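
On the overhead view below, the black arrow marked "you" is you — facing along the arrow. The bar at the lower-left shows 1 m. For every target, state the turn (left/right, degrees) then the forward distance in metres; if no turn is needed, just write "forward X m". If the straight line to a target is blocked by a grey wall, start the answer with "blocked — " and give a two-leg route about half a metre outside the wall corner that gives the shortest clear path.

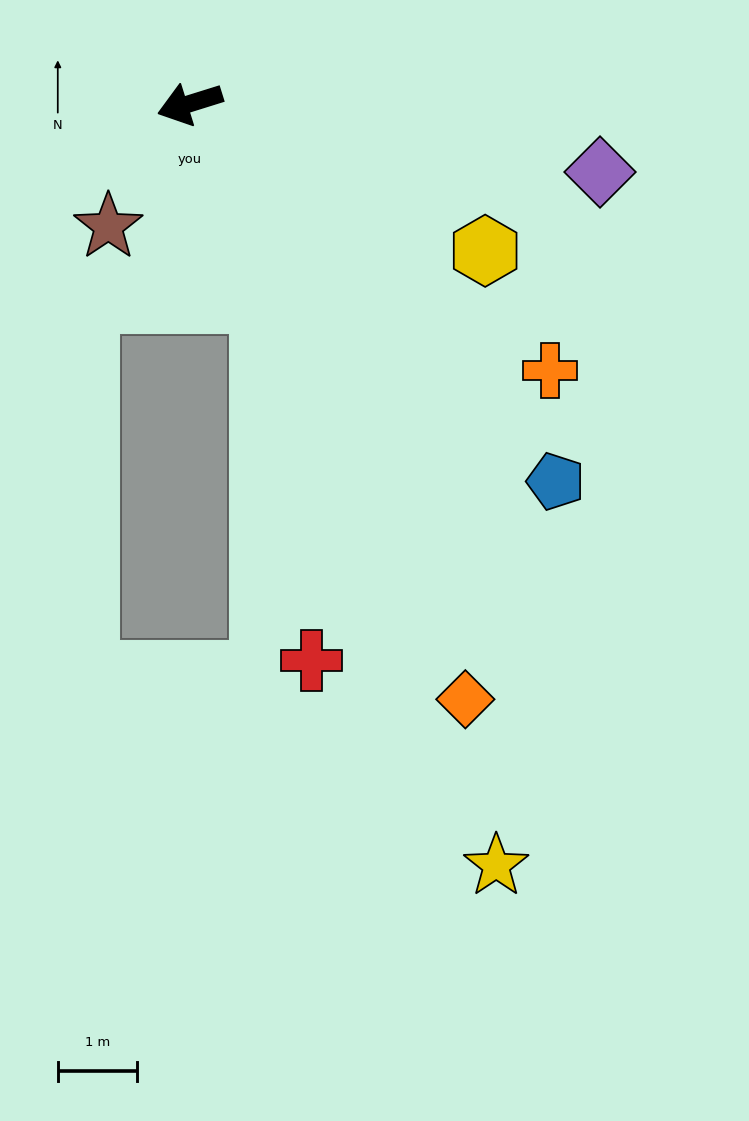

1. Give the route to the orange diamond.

turn left 97°, forward 8.3 m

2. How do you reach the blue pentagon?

turn left 117°, forward 6.7 m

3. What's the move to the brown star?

turn left 39°, forward 1.9 m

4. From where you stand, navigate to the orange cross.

turn left 126°, forward 5.7 m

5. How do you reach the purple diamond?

turn left 153°, forward 5.3 m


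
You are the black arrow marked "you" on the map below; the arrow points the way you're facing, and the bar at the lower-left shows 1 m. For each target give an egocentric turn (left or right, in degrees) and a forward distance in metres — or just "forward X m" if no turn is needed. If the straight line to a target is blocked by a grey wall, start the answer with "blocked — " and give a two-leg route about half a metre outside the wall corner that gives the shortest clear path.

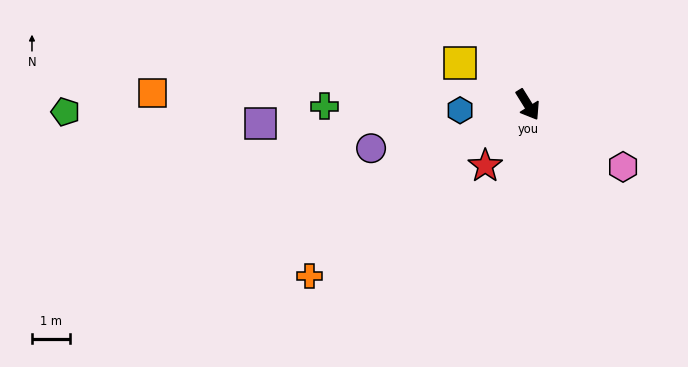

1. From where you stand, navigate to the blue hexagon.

turn right 117°, forward 1.8 m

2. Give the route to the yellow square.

turn right 153°, forward 2.1 m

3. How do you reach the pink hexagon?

turn left 25°, forward 3.0 m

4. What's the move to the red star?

turn right 67°, forward 2.0 m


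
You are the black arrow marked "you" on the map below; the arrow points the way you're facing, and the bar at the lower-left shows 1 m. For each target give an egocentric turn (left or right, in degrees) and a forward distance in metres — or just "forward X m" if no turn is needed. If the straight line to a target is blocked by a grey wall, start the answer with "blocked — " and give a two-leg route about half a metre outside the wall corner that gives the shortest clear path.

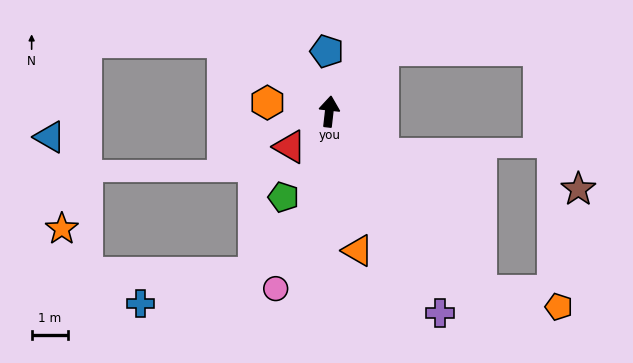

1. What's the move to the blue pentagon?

turn left 9°, forward 1.6 m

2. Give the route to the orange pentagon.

blocked — turn right 133°, forward 6.4 m, then turn left 38°, forward 2.1 m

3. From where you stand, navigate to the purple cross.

turn right 145°, forward 6.3 m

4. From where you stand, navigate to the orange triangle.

turn right 162°, forward 3.9 m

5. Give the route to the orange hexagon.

turn left 88°, forward 1.7 m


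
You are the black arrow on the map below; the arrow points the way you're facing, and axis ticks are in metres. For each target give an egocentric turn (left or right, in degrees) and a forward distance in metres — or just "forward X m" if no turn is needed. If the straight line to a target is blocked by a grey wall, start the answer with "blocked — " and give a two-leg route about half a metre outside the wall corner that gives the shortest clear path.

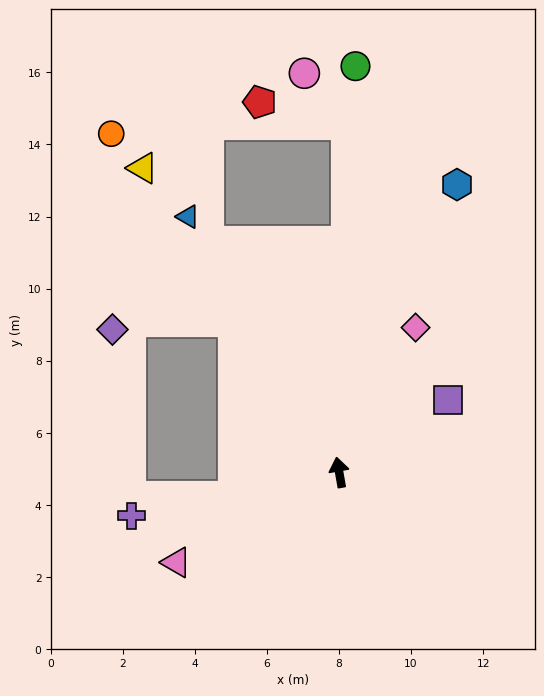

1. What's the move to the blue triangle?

turn left 21°, forward 8.2 m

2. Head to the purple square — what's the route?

turn right 66°, forward 3.6 m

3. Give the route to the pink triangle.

turn left 109°, forward 5.2 m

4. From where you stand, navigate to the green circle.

turn right 12°, forward 11.3 m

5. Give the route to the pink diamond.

turn right 38°, forward 4.5 m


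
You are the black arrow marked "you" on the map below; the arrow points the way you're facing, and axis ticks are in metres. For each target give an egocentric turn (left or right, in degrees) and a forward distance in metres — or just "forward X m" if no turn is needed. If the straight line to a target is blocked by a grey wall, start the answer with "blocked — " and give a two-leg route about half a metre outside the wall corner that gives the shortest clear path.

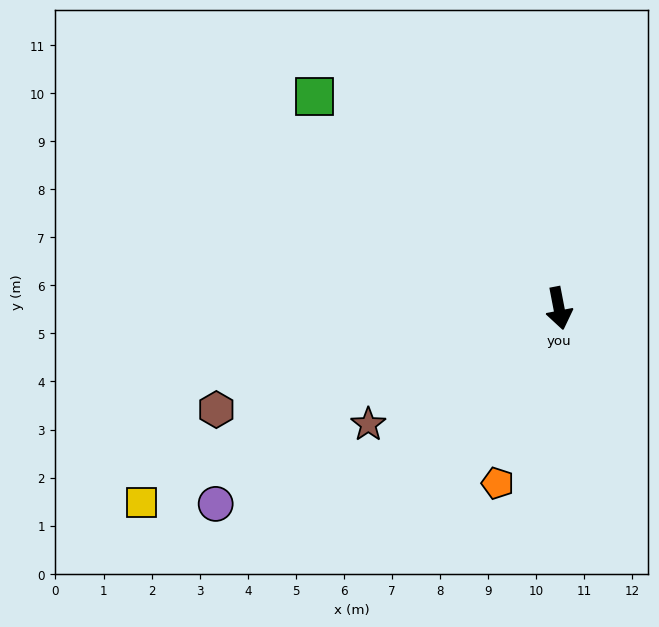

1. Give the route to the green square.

turn right 142°, forward 6.7 m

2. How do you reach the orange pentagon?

turn right 30°, forward 3.9 m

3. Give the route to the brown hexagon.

turn right 84°, forward 7.4 m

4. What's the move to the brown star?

turn right 70°, forward 4.6 m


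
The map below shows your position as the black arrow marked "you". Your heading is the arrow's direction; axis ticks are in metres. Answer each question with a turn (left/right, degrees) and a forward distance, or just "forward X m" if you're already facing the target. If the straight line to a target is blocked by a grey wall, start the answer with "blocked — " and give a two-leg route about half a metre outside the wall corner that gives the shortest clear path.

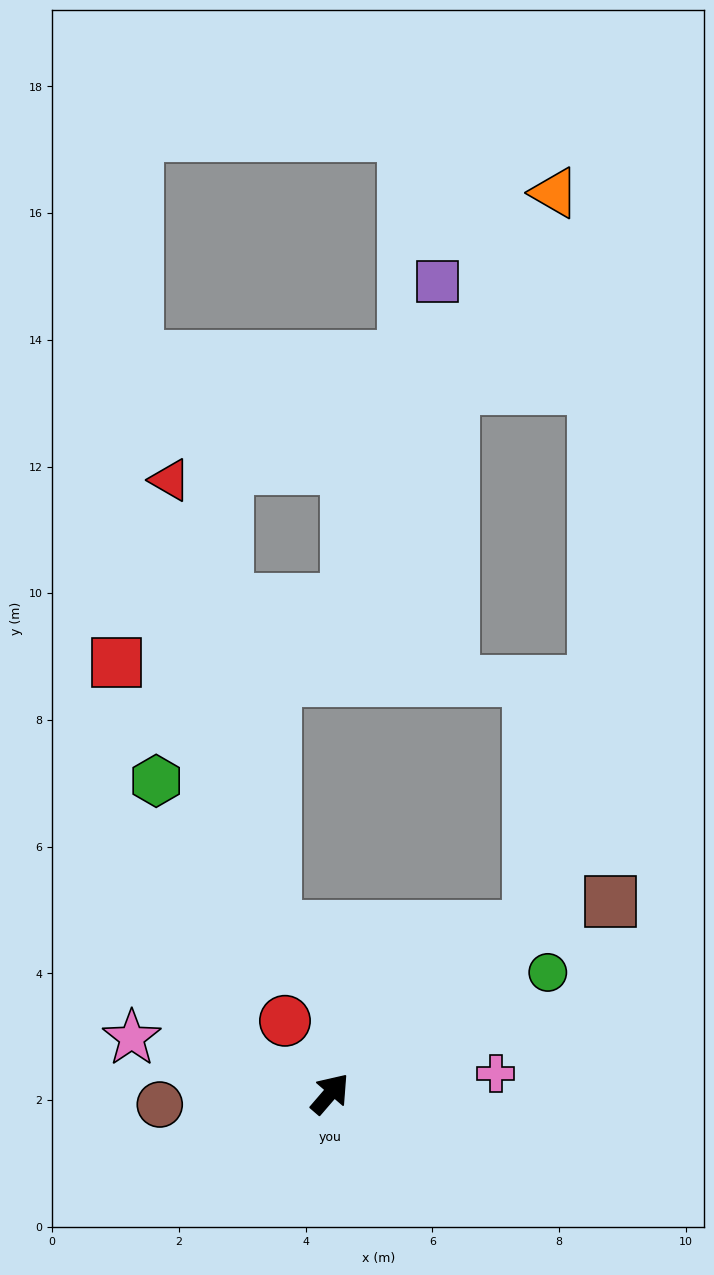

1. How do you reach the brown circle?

turn left 134°, forward 2.7 m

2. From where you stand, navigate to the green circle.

turn right 20°, forward 3.9 m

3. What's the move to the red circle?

turn left 73°, forward 1.4 m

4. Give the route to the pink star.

turn left 115°, forward 3.3 m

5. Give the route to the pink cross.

turn right 42°, forward 2.6 m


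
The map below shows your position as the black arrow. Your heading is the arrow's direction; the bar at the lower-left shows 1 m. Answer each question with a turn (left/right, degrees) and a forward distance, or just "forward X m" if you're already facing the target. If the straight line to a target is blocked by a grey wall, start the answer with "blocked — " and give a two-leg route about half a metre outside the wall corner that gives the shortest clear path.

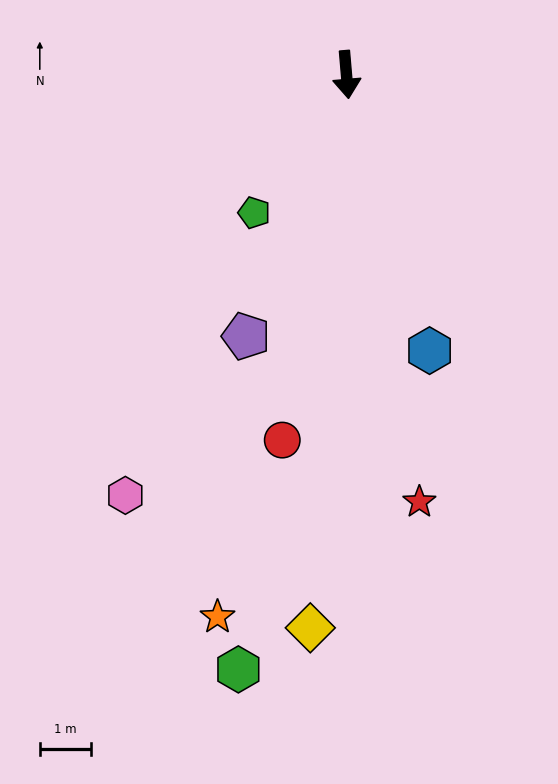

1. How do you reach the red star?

turn left 5°, forward 8.5 m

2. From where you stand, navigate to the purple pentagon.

turn right 26°, forward 5.5 m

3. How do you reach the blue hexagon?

turn left 12°, forward 5.7 m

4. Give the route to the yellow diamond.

turn right 9°, forward 10.9 m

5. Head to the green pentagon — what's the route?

turn right 39°, forward 3.3 m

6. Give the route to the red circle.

turn right 15°, forward 7.3 m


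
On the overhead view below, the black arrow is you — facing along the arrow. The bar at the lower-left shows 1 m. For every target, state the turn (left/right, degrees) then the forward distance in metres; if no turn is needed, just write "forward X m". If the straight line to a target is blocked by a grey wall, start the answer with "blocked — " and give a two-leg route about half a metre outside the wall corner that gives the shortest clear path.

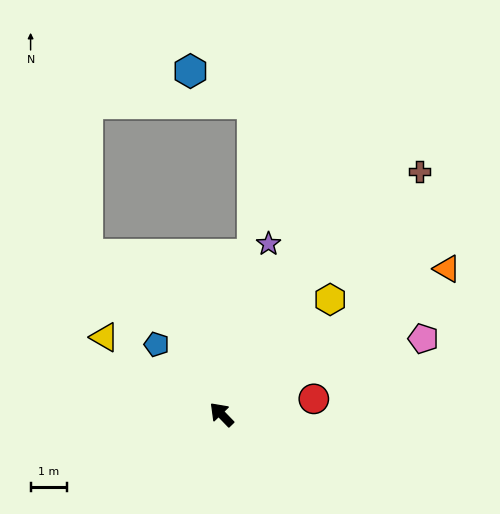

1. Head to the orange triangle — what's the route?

turn right 101°, forward 7.4 m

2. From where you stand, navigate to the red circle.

turn right 125°, forward 2.6 m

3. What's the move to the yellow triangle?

turn left 13°, forward 3.9 m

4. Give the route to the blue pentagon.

forward 2.6 m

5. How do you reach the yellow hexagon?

turn right 87°, forward 4.4 m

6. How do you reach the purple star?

turn right 59°, forward 4.9 m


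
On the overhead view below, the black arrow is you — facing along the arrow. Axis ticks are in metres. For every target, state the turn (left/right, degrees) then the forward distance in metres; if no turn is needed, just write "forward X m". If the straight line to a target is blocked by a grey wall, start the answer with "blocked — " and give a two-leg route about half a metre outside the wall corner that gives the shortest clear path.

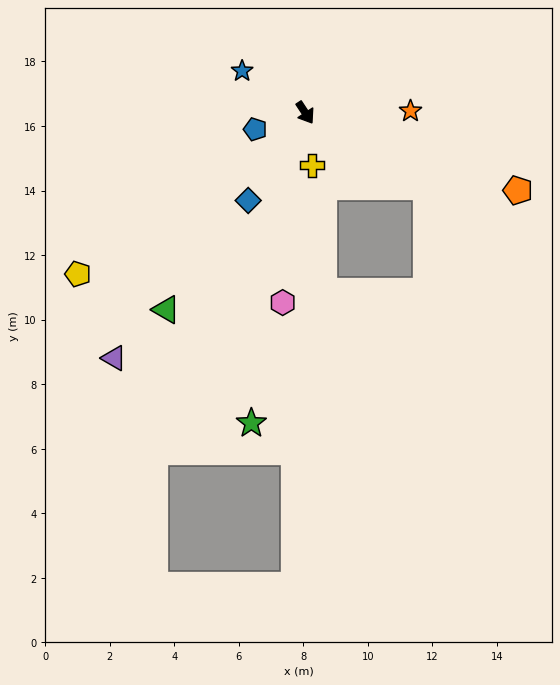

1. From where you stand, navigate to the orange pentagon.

turn left 37°, forward 7.0 m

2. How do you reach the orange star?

turn left 58°, forward 3.3 m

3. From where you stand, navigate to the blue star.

turn right 157°, forward 2.3 m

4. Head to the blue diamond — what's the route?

turn right 66°, forward 3.2 m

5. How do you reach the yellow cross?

turn right 26°, forward 1.6 m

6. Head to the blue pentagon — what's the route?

turn right 105°, forward 1.6 m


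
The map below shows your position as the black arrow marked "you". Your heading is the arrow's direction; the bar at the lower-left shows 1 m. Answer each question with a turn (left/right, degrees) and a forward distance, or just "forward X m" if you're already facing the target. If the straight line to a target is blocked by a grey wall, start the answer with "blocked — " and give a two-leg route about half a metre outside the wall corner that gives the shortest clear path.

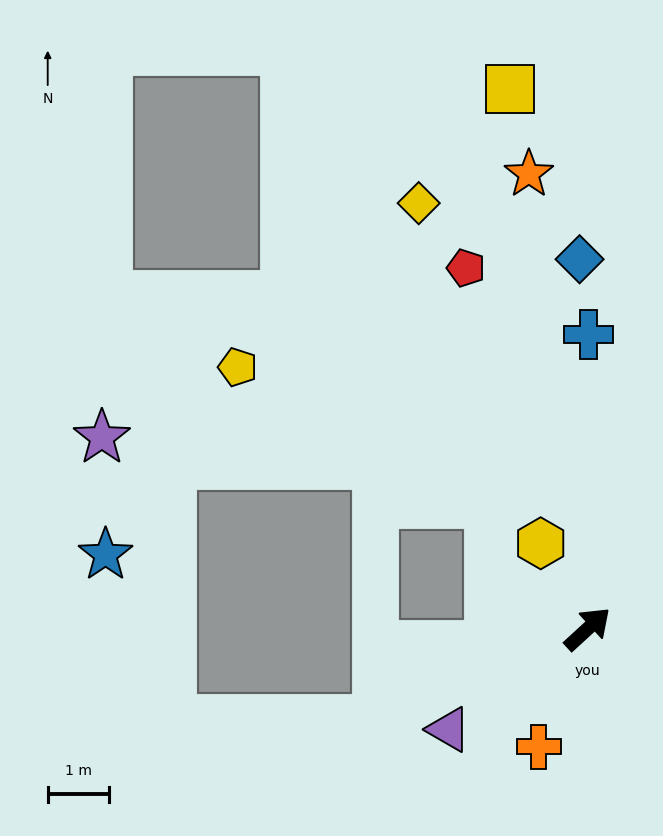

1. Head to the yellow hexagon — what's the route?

turn left 76°, forward 1.6 m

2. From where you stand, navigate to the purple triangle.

turn left 173°, forward 2.8 m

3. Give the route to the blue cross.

turn left 47°, forward 4.8 m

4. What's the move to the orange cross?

turn right 155°, forward 2.1 m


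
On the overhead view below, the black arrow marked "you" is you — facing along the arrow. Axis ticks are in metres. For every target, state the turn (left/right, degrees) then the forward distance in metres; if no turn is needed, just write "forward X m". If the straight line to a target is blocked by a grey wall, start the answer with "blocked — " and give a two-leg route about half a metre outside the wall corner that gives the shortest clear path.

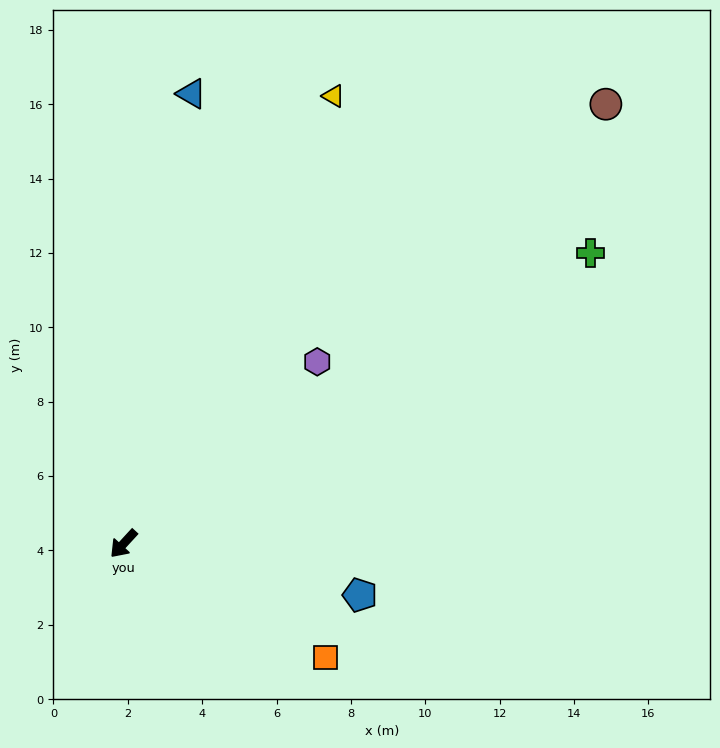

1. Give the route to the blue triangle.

turn right 146°, forward 12.2 m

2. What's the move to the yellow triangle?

turn right 163°, forward 13.3 m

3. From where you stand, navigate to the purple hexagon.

turn left 176°, forward 7.1 m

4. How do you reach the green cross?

turn left 165°, forward 14.8 m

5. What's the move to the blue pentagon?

turn left 120°, forward 6.5 m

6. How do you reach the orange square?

turn left 103°, forward 6.2 m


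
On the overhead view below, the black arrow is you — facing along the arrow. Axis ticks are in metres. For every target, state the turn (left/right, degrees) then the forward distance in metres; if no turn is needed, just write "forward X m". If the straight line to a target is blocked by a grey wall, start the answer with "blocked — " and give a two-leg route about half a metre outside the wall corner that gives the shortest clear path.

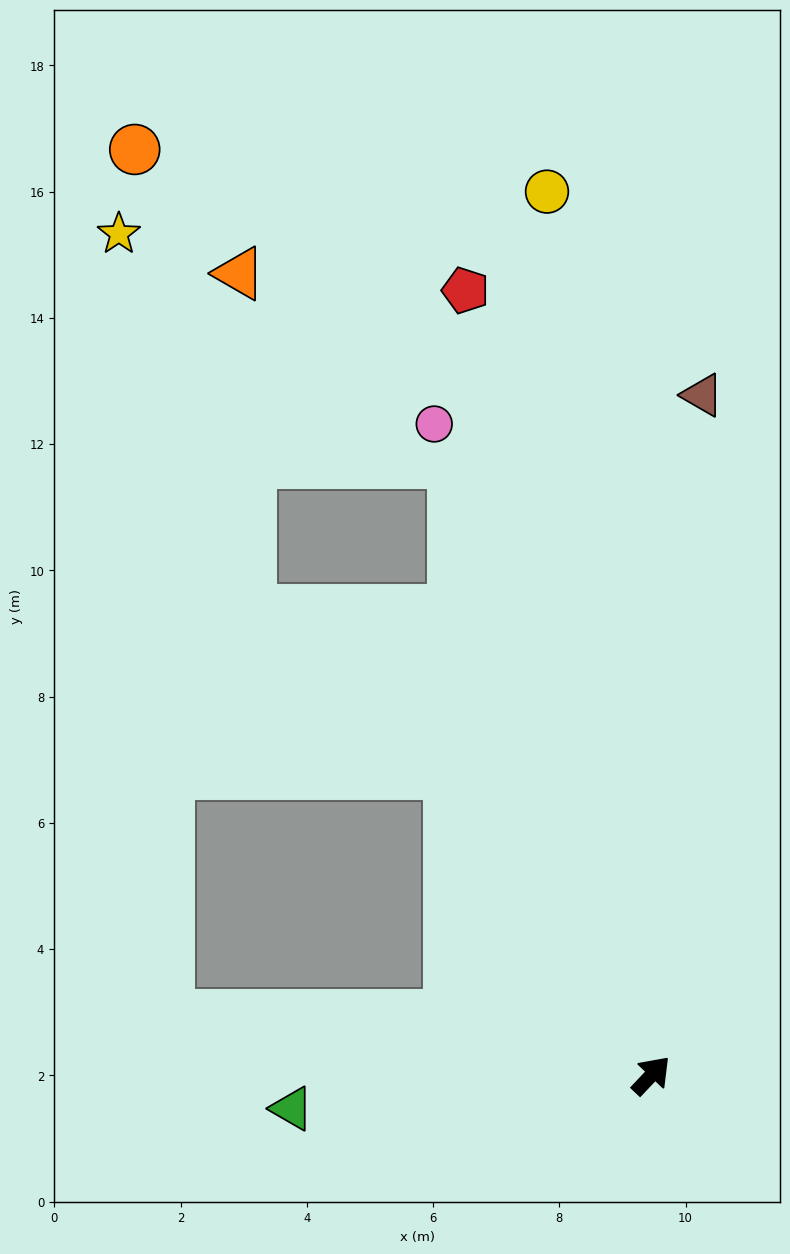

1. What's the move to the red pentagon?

turn left 57°, forward 12.8 m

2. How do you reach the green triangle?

turn left 139°, forward 5.7 m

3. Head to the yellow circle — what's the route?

turn left 50°, forward 14.1 m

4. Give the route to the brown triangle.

turn left 39°, forward 10.8 m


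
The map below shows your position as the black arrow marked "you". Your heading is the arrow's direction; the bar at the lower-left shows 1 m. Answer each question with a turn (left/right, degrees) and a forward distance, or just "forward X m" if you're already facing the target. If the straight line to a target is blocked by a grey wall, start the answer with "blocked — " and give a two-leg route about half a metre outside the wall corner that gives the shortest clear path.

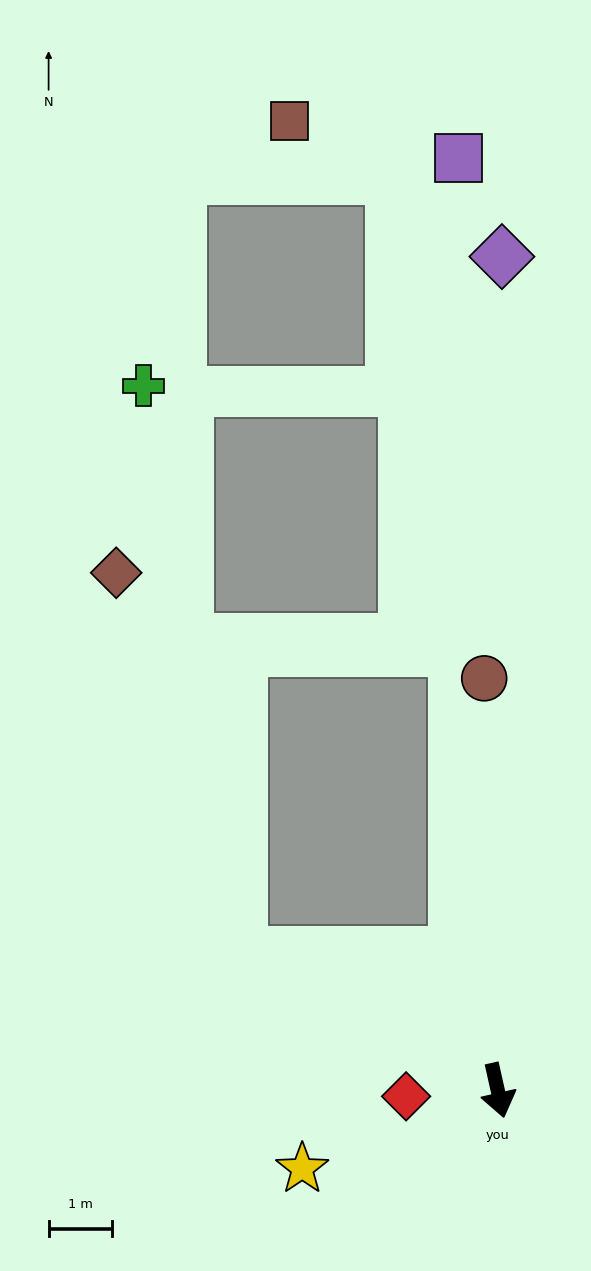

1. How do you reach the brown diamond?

blocked — turn right 130°, forward 4.6 m, then turn right 45°, forward 6.3 m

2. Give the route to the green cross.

blocked — turn right 130°, forward 4.6 m, then turn right 53°, forward 9.0 m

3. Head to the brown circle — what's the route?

turn left 169°, forward 6.5 m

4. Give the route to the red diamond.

turn right 99°, forward 1.4 m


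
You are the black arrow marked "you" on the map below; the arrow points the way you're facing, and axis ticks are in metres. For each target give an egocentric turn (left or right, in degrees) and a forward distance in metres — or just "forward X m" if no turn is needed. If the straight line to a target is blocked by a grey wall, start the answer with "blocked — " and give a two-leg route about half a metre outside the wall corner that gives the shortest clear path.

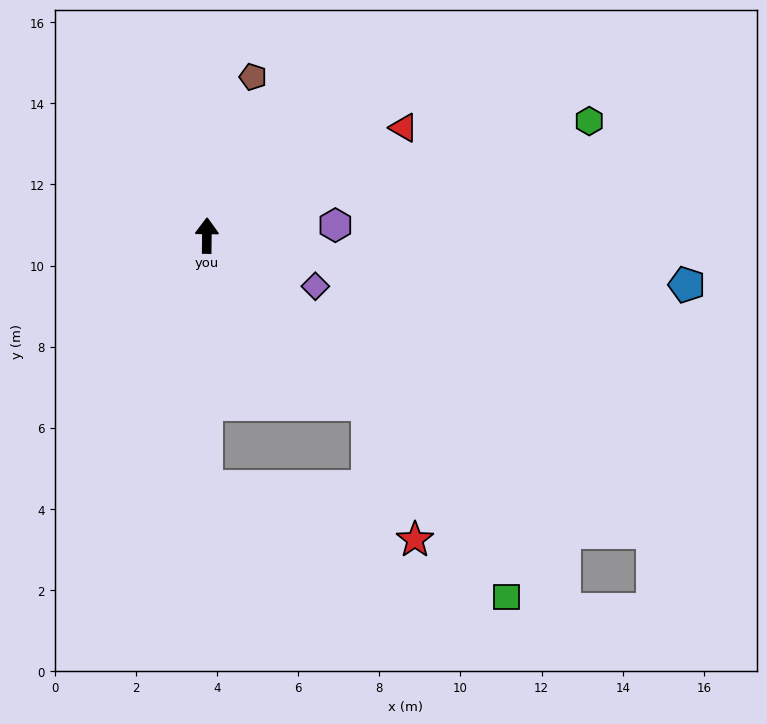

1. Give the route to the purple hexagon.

turn right 85°, forward 3.2 m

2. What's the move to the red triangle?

turn right 61°, forward 5.5 m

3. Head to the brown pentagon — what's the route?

turn right 15°, forward 4.1 m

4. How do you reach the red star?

blocked — turn right 135°, forward 5.7 m, then turn right 25°, forward 3.6 m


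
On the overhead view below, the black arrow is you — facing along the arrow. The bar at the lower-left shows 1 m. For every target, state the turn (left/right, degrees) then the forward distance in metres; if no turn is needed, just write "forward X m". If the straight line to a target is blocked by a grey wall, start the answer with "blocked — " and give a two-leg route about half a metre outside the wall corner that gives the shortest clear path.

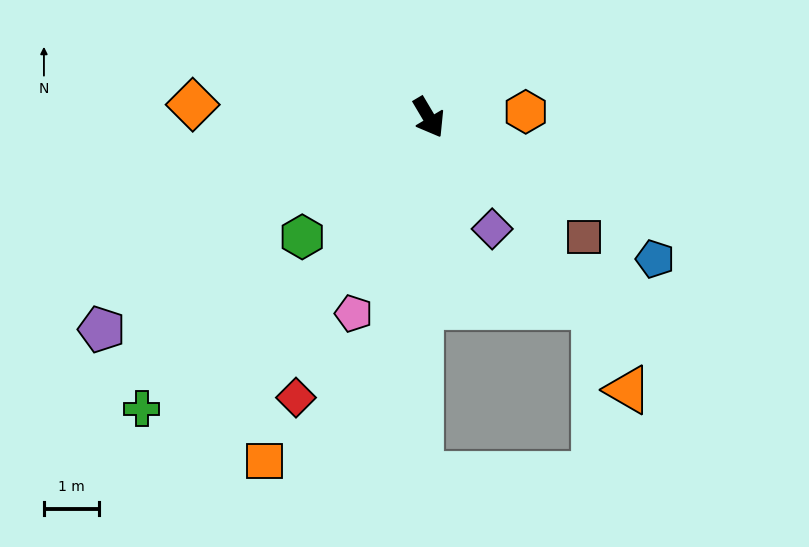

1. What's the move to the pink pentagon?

turn right 52°, forward 3.8 m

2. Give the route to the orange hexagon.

turn left 63°, forward 1.8 m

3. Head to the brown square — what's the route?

turn left 22°, forward 3.6 m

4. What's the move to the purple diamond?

forward 2.3 m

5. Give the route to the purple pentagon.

turn right 88°, forward 7.1 m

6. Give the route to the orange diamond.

turn right 124°, forward 4.3 m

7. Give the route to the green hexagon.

turn right 77°, forward 3.2 m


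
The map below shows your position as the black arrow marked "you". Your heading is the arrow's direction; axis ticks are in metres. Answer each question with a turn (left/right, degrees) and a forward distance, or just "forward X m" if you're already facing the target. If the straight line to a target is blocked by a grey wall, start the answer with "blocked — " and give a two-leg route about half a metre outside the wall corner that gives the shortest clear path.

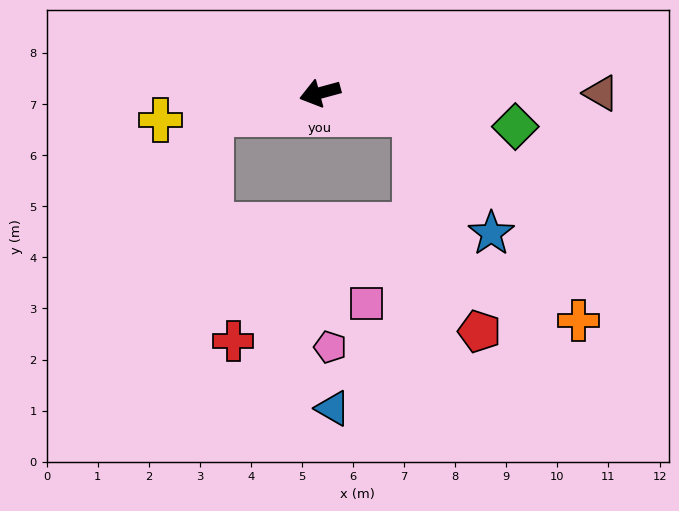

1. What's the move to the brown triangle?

turn left 165°, forward 5.5 m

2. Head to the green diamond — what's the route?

turn left 155°, forward 3.9 m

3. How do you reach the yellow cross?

turn right 6°, forward 3.2 m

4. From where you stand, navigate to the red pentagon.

blocked — turn left 152°, forward 1.9 m, then turn right 60°, forward 4.4 m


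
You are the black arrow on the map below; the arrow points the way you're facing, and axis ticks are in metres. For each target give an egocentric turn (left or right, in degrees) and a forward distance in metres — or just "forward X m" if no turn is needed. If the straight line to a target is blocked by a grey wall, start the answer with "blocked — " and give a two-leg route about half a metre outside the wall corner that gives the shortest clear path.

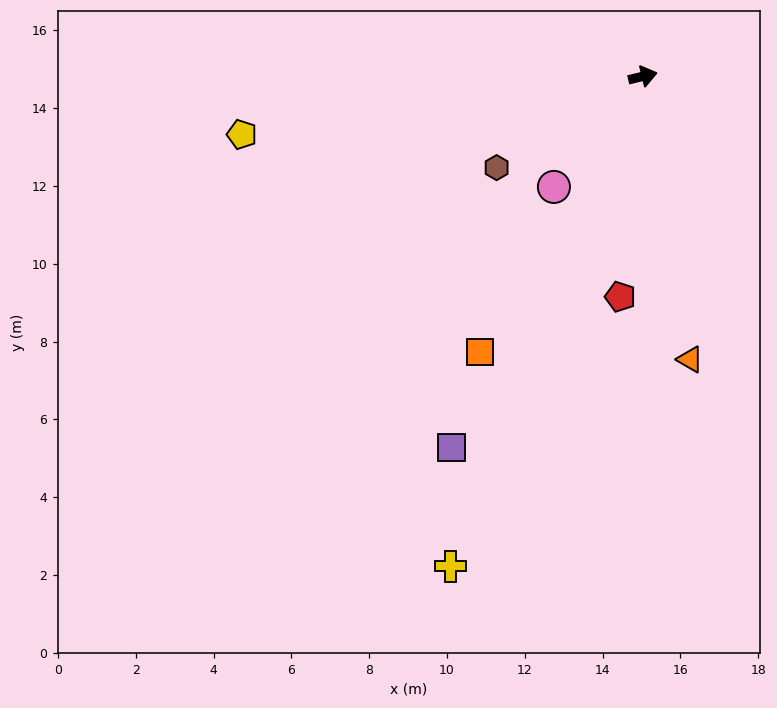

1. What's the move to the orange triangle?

turn right 94°, forward 7.4 m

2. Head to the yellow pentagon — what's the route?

turn left 175°, forward 10.4 m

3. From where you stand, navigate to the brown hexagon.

turn right 162°, forward 4.4 m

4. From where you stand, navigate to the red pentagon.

turn right 109°, forward 5.7 m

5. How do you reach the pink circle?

turn right 142°, forward 3.6 m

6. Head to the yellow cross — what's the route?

turn right 125°, forward 13.5 m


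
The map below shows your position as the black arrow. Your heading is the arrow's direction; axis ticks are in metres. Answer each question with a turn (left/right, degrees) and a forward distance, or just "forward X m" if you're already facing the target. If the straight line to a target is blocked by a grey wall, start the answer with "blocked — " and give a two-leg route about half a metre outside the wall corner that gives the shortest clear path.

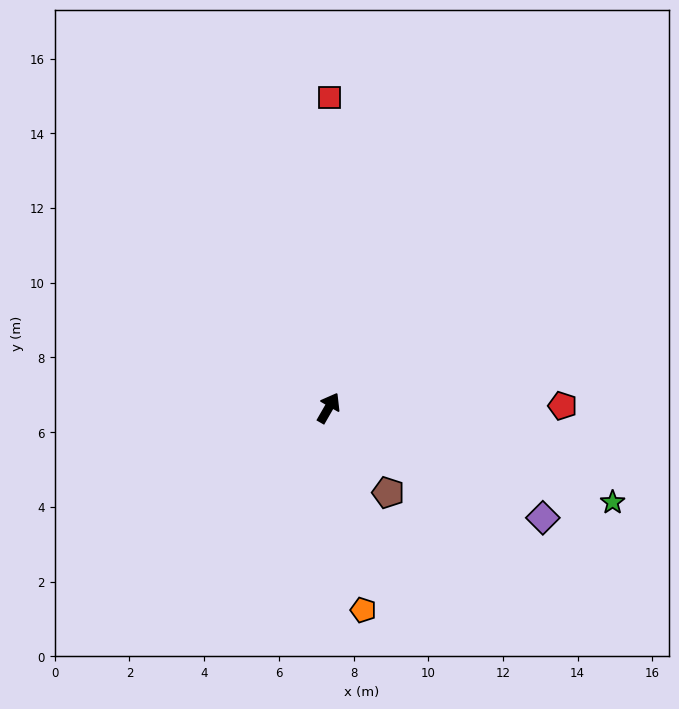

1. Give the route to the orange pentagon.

turn right 140°, forward 5.5 m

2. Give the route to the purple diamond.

turn right 87°, forward 6.4 m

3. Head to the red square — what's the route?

turn left 30°, forward 8.3 m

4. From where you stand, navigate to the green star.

turn right 78°, forward 8.0 m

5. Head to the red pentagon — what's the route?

turn right 60°, forward 6.3 m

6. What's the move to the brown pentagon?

turn right 115°, forward 2.8 m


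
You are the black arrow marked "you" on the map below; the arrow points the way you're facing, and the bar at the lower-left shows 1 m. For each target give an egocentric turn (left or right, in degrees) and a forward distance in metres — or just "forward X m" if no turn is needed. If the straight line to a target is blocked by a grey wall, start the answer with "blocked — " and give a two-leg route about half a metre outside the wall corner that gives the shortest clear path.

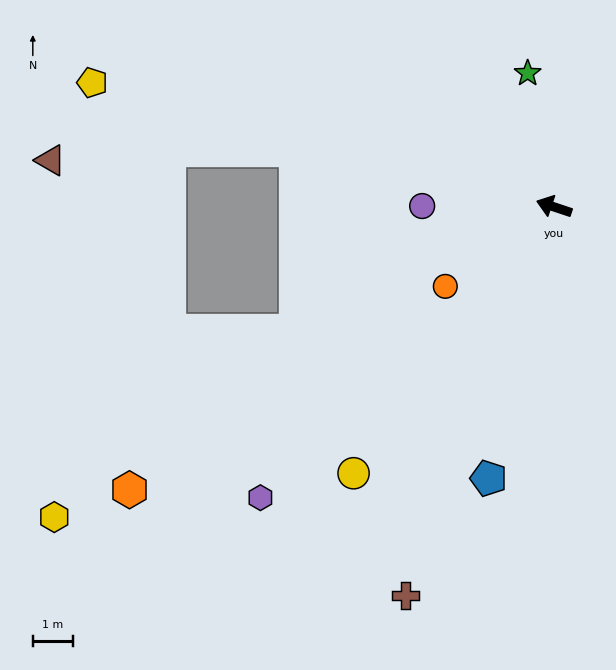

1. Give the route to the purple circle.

turn left 18°, forward 3.3 m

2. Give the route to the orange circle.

turn left 55°, forward 3.4 m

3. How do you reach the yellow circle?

turn left 71°, forward 8.3 m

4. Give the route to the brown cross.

turn left 88°, forward 10.4 m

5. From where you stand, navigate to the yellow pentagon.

turn left 3°, forward 12.0 m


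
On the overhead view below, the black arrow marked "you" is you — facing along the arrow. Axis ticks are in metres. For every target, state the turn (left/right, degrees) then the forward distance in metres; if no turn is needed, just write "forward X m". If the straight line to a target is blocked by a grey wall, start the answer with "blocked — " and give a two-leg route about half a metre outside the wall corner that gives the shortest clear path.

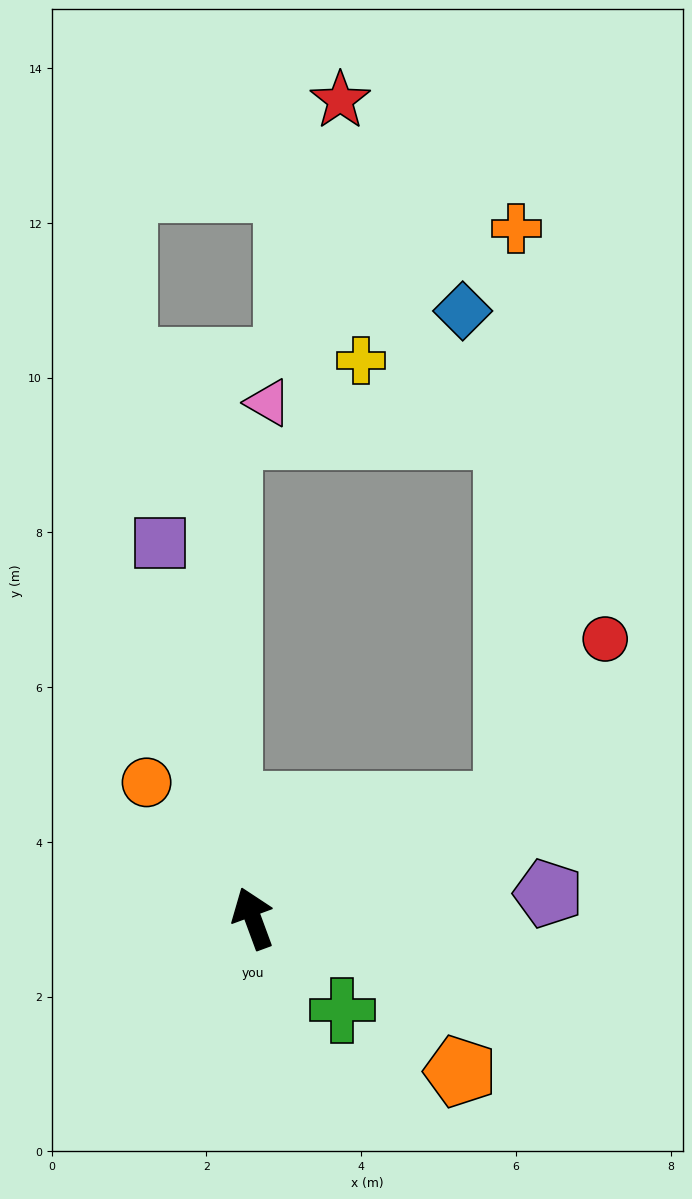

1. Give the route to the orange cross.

blocked — turn right 86°, forward 3.6 m, then turn left 65°, forward 7.5 m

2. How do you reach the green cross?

turn right 156°, forward 1.7 m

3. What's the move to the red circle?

blocked — turn right 86°, forward 3.6 m, then turn left 35°, forward 2.5 m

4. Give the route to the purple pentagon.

turn right 105°, forward 3.8 m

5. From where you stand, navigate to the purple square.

turn right 6°, forward 5.0 m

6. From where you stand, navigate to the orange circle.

turn left 18°, forward 2.2 m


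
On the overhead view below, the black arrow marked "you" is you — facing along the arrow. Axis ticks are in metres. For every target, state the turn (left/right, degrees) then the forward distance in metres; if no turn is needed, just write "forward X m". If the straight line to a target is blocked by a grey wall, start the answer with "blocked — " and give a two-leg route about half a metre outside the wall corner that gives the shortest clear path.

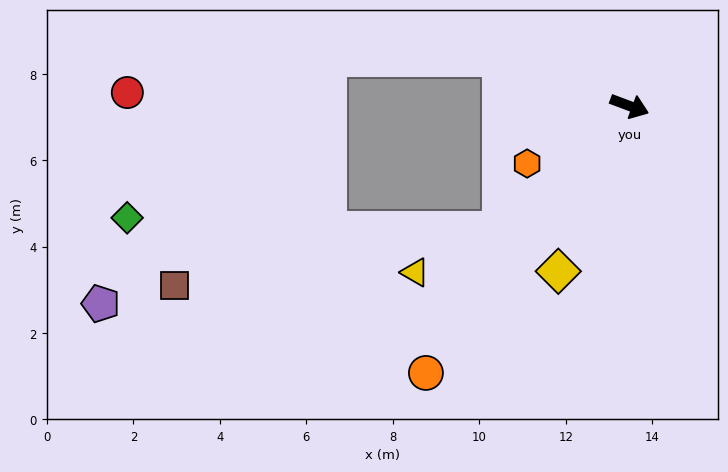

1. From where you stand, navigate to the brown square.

blocked — turn right 116°, forward 4.1 m, then turn right 34°, forward 7.7 m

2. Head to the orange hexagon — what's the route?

turn right 130°, forward 2.7 m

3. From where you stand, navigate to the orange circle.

turn right 107°, forward 7.8 m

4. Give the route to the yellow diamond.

turn right 93°, forward 4.2 m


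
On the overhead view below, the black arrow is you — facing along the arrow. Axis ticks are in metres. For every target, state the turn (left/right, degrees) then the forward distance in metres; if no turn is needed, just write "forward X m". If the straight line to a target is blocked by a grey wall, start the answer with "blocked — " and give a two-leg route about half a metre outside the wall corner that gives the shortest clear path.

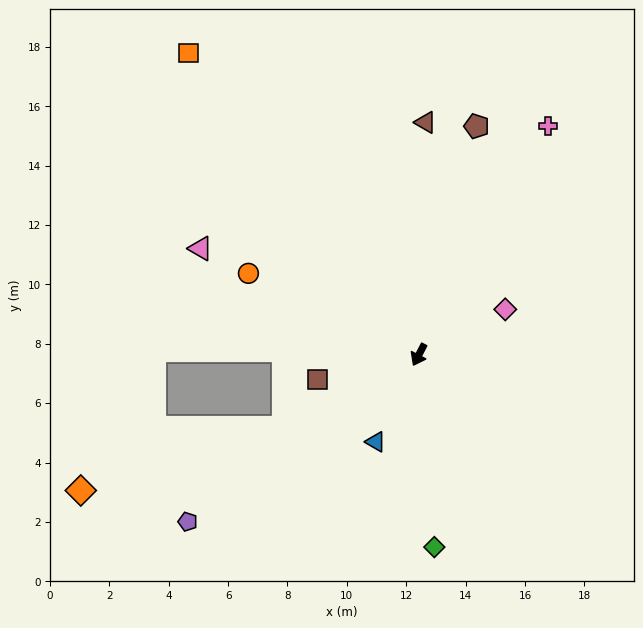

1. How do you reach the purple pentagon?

turn right 27°, forward 9.6 m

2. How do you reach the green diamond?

turn left 32°, forward 6.5 m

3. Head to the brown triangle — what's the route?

turn right 154°, forward 7.8 m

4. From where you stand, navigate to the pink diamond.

turn left 145°, forward 3.3 m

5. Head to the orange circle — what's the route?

turn right 88°, forward 6.4 m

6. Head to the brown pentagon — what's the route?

turn right 167°, forward 7.9 m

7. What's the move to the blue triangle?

forward 3.3 m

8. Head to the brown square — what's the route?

turn right 49°, forward 3.5 m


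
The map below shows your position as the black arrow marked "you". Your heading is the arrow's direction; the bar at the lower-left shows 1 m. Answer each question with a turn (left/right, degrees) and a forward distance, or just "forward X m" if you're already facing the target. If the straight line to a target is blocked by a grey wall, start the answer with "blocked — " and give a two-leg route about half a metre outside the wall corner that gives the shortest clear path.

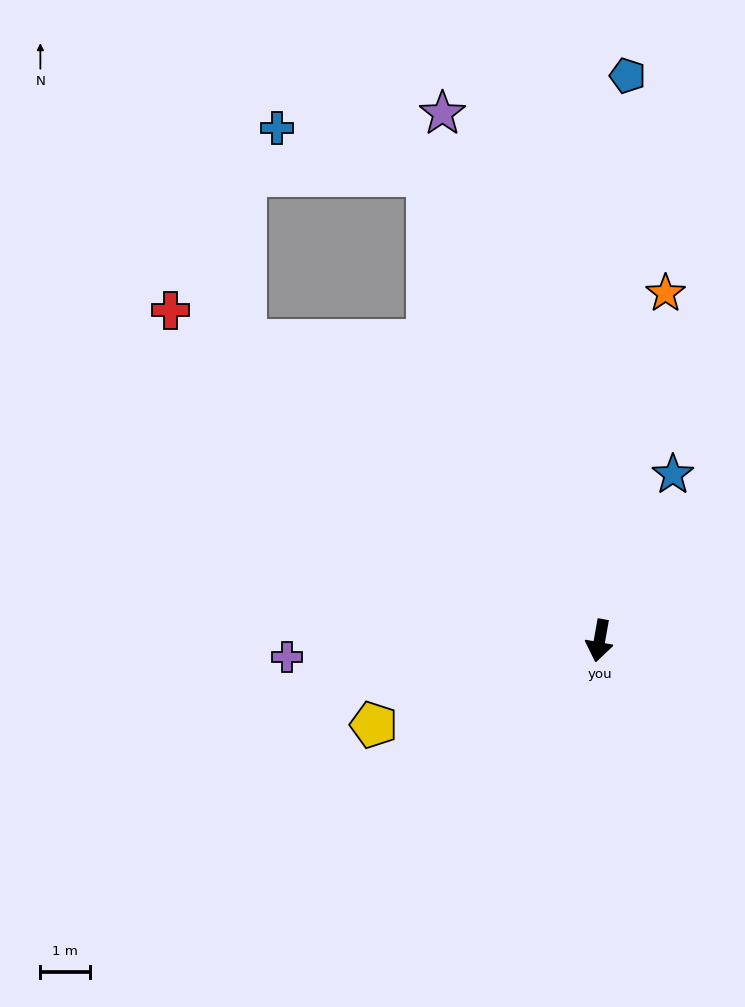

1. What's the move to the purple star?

turn right 153°, forward 11.1 m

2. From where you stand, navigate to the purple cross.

turn right 77°, forward 6.3 m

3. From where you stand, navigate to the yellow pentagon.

turn right 59°, forward 4.9 m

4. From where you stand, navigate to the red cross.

turn right 117°, forward 10.9 m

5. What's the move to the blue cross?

blocked — turn right 150°, forward 10.0 m, then turn left 52°, forward 3.2 m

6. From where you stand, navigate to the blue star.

turn left 166°, forward 3.7 m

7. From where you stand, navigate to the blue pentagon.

turn right 173°, forward 11.4 m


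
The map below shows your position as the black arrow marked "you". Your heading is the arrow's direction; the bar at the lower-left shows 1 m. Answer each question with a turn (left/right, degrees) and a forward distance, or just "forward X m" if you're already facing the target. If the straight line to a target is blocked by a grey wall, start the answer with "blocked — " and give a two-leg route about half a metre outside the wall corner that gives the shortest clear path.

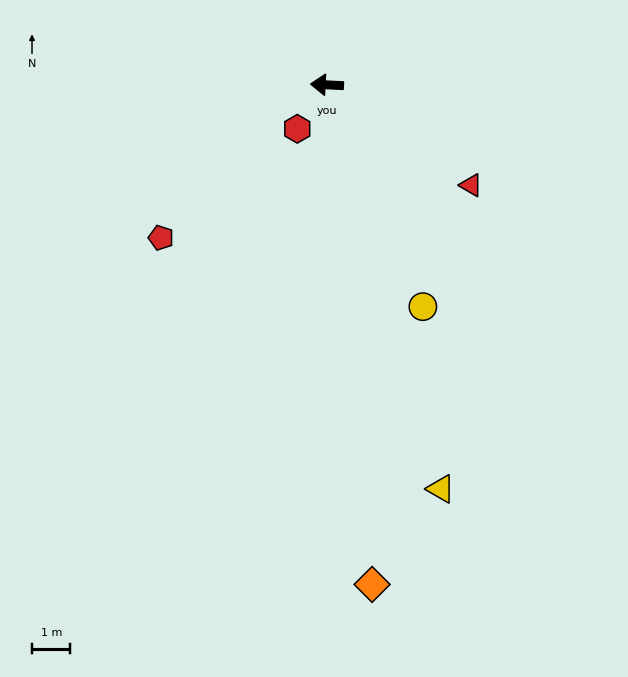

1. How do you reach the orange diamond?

turn left 98°, forward 13.0 m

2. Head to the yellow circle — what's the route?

turn left 116°, forward 6.3 m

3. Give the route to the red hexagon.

turn left 59°, forward 1.4 m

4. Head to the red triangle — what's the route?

turn left 148°, forward 4.6 m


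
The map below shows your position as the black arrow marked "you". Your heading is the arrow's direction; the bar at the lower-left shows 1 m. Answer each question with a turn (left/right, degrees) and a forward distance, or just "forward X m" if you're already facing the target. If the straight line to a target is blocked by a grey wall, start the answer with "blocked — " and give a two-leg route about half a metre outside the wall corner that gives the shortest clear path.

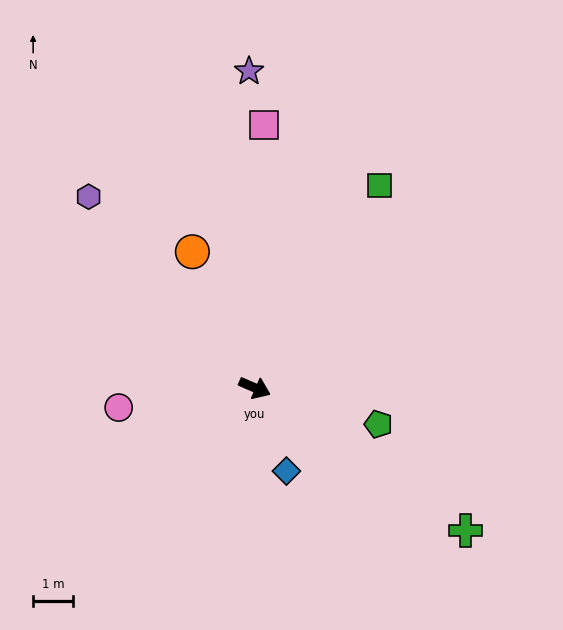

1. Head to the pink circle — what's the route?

turn right 148°, forward 3.5 m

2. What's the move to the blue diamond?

turn right 46°, forward 2.2 m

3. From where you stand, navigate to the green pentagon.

turn left 7°, forward 3.2 m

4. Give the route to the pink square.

turn left 111°, forward 6.6 m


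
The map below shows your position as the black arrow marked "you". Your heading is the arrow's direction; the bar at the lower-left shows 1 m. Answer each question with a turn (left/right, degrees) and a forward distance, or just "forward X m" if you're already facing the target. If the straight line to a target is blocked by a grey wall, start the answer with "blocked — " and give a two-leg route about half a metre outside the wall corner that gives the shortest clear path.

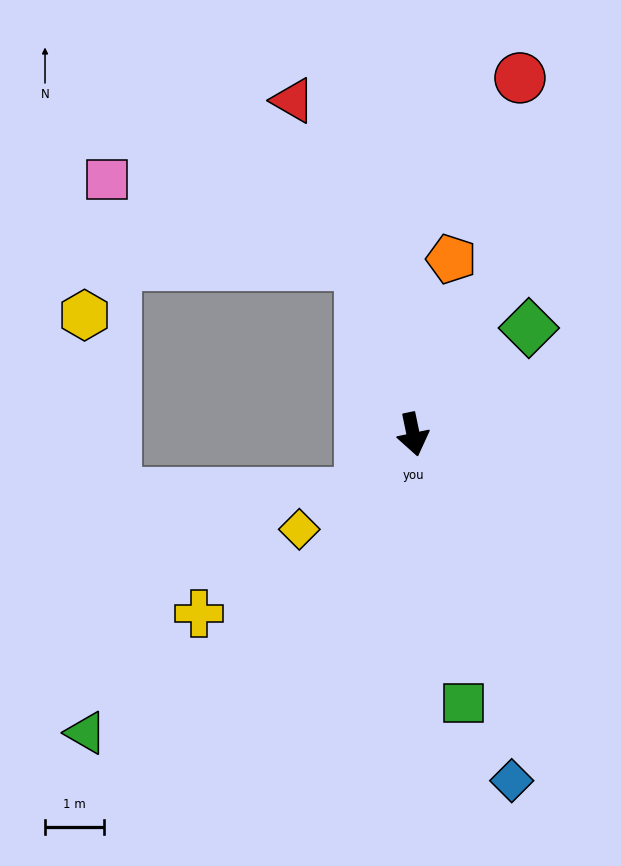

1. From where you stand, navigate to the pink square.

blocked — turn right 174°, forward 3.0 m, then turn left 54°, forward 4.5 m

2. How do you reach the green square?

forward 4.6 m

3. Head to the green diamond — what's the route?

turn left 121°, forward 2.6 m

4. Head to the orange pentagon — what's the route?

turn left 156°, forward 3.0 m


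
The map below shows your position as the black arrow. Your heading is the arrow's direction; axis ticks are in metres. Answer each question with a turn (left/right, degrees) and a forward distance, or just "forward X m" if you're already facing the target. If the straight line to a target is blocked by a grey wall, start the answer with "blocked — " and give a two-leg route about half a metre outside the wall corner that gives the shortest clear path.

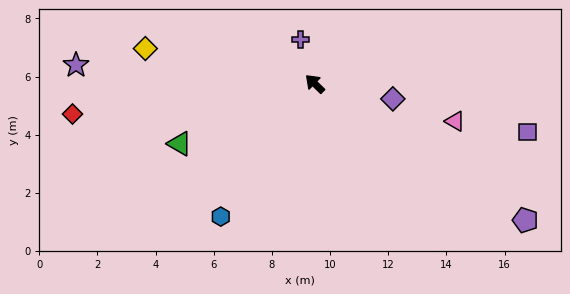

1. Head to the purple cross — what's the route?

turn right 28°, forward 1.6 m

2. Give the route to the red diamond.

turn left 51°, forward 8.4 m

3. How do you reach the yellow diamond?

turn left 32°, forward 5.9 m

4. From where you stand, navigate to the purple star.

turn left 40°, forward 8.2 m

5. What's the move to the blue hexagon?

turn left 99°, forward 5.6 m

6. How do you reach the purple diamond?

turn right 147°, forward 2.7 m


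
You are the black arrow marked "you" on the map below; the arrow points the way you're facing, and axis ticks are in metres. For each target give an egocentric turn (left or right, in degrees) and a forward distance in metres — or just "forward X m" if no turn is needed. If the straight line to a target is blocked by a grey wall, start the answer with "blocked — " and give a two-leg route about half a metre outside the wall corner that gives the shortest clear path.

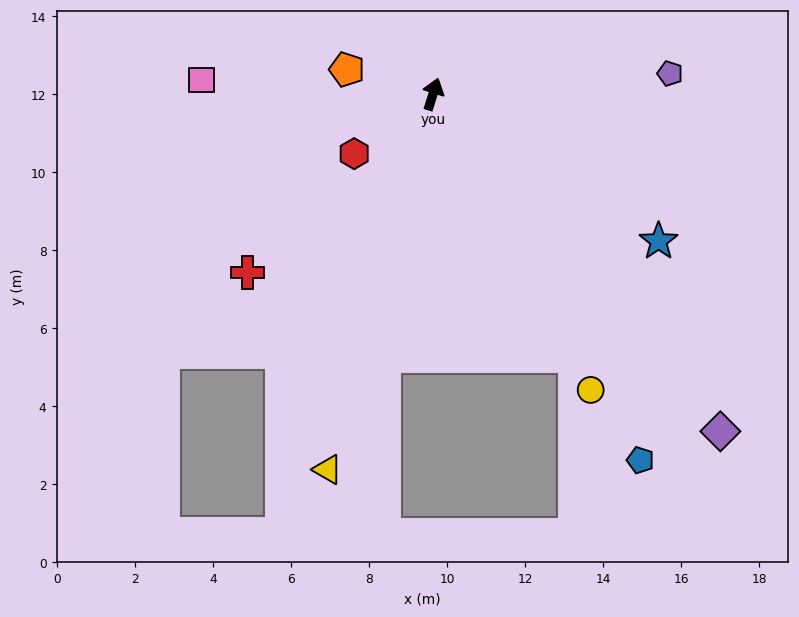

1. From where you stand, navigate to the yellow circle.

turn right 134°, forward 8.6 m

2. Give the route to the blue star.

turn right 106°, forward 6.9 m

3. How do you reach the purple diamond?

turn right 122°, forward 11.4 m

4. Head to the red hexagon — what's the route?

turn left 145°, forward 2.5 m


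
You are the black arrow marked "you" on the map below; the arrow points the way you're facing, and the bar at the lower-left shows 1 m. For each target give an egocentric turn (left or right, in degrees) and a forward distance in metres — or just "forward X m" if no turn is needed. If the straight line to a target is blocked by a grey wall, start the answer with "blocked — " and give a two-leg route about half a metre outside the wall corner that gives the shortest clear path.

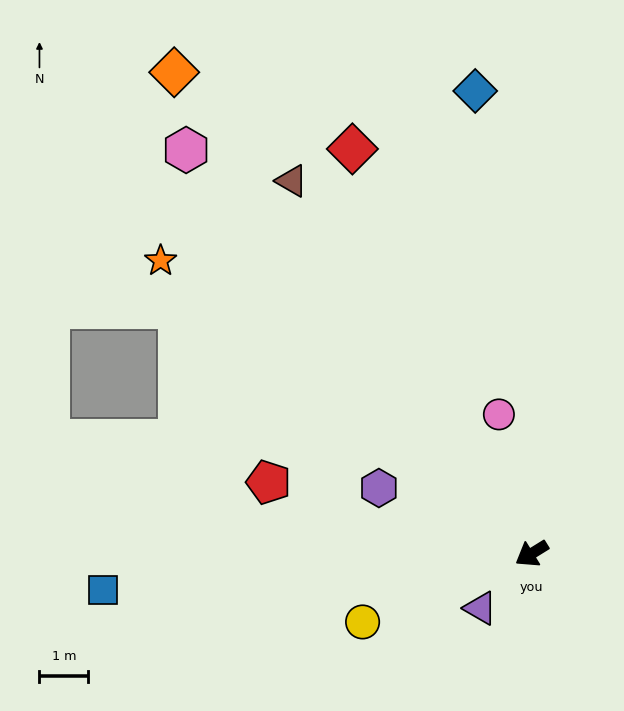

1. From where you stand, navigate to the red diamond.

turn right 98°, forward 9.1 m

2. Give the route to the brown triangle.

turn right 89°, forward 9.1 m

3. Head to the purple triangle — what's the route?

turn left 15°, forward 1.5 m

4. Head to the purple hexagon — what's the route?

turn right 55°, forward 3.4 m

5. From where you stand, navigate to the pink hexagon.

turn right 81°, forward 10.9 m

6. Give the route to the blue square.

turn right 27°, forward 8.8 m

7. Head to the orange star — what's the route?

turn right 70°, forward 9.7 m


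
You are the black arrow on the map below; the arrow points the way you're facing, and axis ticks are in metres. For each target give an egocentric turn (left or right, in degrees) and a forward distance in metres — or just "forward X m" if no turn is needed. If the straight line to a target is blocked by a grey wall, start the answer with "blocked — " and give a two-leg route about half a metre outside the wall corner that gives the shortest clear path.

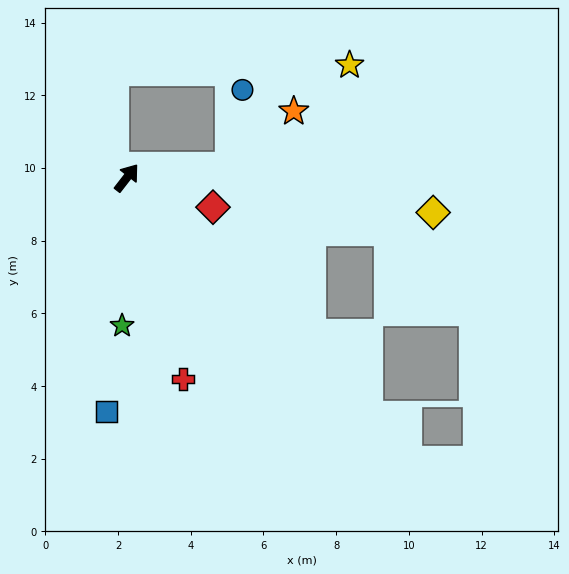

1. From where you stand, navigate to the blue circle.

blocked — turn right 47°, forward 2.9 m, then turn left 76°, forward 2.2 m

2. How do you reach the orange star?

blocked — turn right 47°, forward 2.9 m, then turn left 36°, forward 2.3 m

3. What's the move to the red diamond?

turn right 71°, forward 2.5 m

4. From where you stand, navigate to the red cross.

turn right 126°, forward 5.8 m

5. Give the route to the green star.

turn right 144°, forward 4.1 m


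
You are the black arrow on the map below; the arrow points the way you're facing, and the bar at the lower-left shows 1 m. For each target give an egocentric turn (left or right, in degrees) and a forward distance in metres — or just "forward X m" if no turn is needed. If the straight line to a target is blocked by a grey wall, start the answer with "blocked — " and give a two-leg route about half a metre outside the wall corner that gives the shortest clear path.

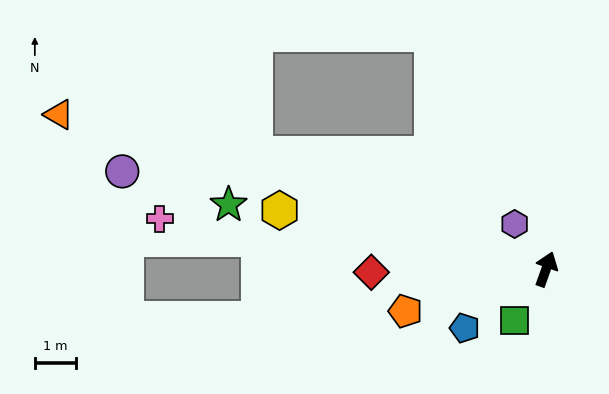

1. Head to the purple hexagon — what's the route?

turn left 55°, forward 1.3 m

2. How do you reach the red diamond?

turn left 111°, forward 4.3 m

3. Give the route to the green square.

turn left 168°, forward 1.5 m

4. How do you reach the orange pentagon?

turn left 126°, forward 3.6 m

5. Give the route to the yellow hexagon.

turn left 97°, forward 6.7 m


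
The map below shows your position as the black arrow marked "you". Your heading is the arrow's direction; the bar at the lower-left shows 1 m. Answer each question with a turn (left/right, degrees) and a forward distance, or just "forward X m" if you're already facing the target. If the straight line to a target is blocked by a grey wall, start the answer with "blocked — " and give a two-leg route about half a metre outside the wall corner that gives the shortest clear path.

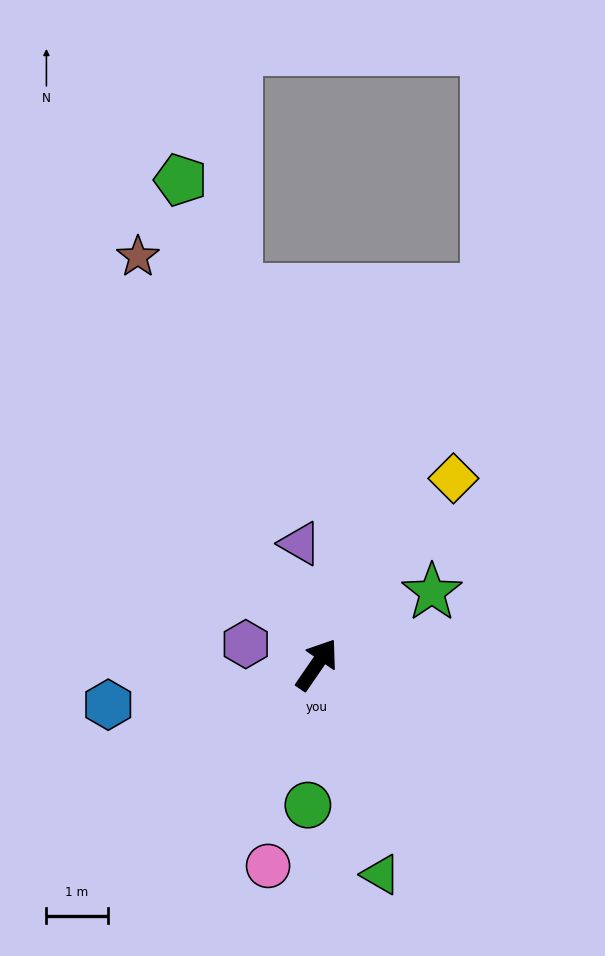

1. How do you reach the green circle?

turn right 149°, forward 2.3 m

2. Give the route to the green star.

turn right 23°, forward 2.2 m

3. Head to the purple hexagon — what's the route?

turn left 108°, forward 1.2 m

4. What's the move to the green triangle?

turn right 129°, forward 3.6 m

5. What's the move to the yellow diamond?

forward 3.8 m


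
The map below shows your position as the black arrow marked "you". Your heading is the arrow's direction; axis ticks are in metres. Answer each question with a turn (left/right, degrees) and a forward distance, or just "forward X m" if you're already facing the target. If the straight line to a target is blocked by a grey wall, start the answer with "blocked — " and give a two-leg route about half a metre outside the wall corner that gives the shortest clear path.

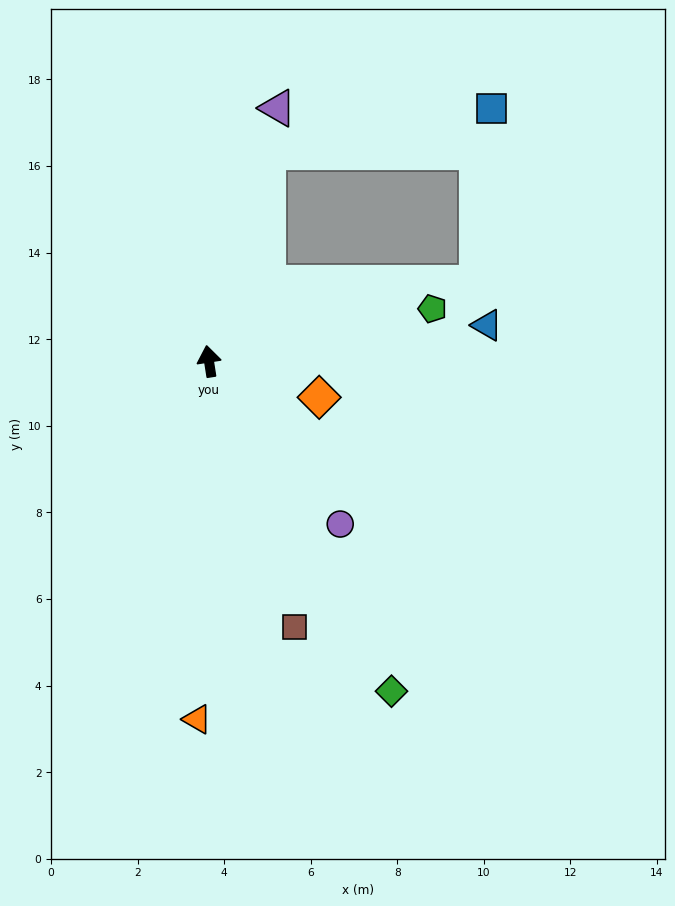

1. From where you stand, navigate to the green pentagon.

turn right 86°, forward 5.3 m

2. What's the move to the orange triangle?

turn left 169°, forward 8.3 m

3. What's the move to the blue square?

blocked — turn right 24°, forward 5.0 m, then turn right 64°, forward 5.3 m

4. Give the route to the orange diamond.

turn right 117°, forward 2.7 m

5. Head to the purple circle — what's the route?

turn right 150°, forward 4.8 m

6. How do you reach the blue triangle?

turn right 91°, forward 6.5 m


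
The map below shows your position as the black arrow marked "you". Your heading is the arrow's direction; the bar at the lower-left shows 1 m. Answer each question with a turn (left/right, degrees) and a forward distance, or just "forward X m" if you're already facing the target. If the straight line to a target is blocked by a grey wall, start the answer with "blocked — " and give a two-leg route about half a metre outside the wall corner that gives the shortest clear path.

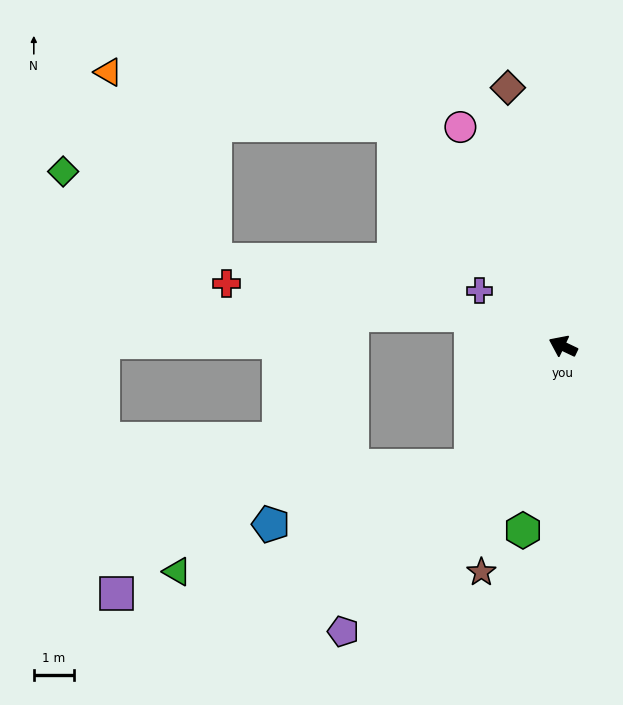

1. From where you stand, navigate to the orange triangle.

blocked — turn right 27°, forward 6.9 m, then turn left 42°, forward 7.2 m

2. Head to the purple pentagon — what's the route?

turn left 78°, forward 8.9 m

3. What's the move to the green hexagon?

turn left 103°, forward 4.7 m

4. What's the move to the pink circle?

turn right 39°, forward 6.0 m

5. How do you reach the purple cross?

turn right 8°, forward 2.5 m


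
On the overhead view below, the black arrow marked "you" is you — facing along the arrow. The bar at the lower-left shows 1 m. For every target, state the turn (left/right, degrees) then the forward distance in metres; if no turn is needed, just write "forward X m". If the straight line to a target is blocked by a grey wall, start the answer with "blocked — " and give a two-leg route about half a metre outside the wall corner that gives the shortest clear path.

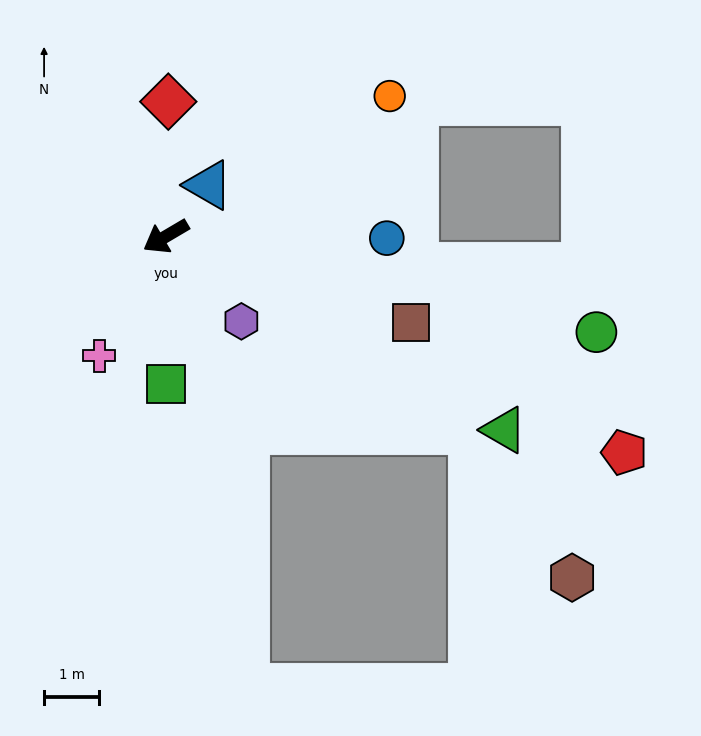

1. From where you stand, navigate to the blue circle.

turn left 149°, forward 4.0 m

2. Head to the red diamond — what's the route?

turn right 122°, forward 2.4 m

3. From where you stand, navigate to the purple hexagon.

turn left 101°, forward 2.1 m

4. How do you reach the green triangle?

turn left 120°, forward 7.0 m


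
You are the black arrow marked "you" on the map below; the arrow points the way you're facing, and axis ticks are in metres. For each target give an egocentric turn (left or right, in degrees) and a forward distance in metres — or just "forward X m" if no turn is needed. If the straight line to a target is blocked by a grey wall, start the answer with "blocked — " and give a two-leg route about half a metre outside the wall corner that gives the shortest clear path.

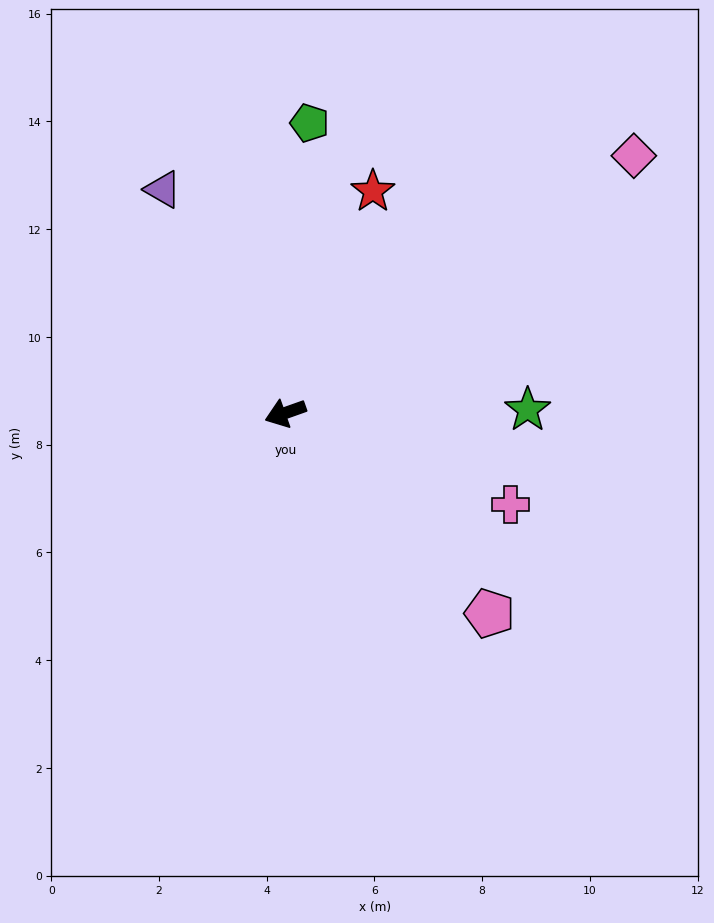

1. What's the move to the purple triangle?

turn right 81°, forward 4.7 m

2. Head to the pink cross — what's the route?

turn left 138°, forward 4.5 m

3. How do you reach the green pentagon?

turn right 114°, forward 5.4 m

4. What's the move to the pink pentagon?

turn left 116°, forward 5.3 m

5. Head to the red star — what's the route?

turn right 131°, forward 4.4 m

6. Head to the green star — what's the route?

turn left 161°, forward 4.5 m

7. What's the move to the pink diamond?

turn right 163°, forward 8.0 m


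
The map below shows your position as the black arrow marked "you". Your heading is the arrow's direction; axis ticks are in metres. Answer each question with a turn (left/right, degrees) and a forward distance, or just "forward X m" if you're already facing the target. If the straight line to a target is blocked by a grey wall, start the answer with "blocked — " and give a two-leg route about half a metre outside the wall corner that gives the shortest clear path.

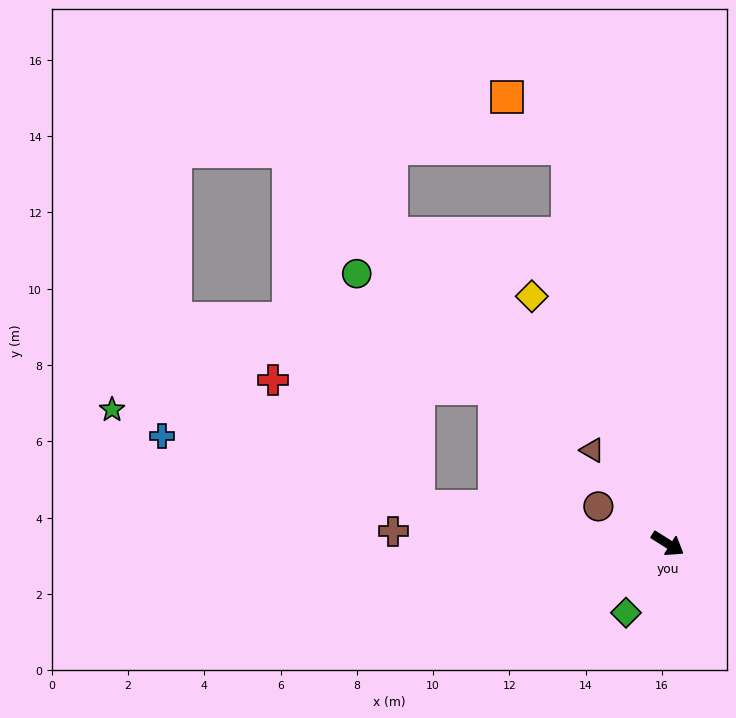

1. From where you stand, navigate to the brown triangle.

turn left 161°, forward 3.1 m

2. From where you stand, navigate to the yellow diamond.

turn left 151°, forward 7.4 m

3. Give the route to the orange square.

blocked — turn left 137°, forward 10.7 m, then turn left 34°, forward 2.1 m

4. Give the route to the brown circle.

turn right 176°, forward 2.1 m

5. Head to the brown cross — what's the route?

turn right 150°, forward 7.2 m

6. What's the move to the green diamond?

turn right 89°, forward 2.1 m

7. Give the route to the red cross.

blocked — turn right 156°, forward 6.6 m, then turn right 33°, forward 5.1 m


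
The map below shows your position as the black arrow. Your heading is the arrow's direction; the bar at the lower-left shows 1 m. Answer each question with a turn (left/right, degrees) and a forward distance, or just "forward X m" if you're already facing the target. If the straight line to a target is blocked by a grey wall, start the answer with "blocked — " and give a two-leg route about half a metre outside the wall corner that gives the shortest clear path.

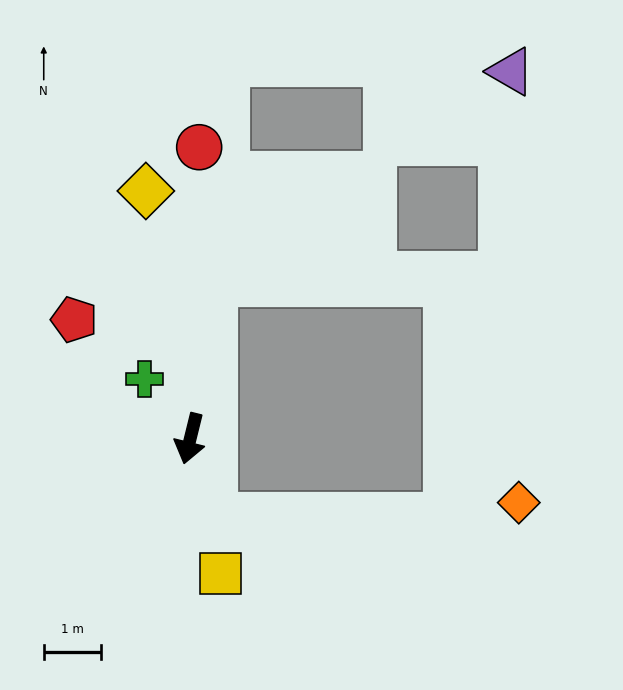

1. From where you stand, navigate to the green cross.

turn right 129°, forward 1.3 m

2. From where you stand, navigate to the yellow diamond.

turn right 156°, forward 4.4 m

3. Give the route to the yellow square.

turn left 26°, forward 2.4 m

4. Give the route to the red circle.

turn right 168°, forward 5.1 m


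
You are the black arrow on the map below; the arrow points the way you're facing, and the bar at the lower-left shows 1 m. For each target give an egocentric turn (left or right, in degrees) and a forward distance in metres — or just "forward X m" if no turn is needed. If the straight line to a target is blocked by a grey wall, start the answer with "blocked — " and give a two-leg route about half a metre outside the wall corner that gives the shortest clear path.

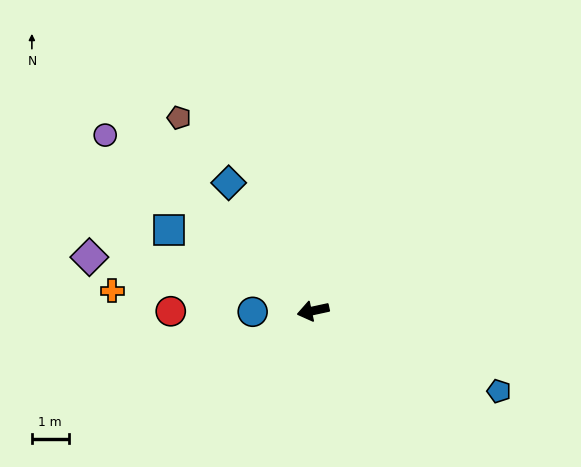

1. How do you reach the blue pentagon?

turn left 144°, forward 5.5 m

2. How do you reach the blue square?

turn right 41°, forward 4.5 m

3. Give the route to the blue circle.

turn right 11°, forward 1.6 m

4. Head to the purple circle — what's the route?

turn right 52°, forward 7.4 m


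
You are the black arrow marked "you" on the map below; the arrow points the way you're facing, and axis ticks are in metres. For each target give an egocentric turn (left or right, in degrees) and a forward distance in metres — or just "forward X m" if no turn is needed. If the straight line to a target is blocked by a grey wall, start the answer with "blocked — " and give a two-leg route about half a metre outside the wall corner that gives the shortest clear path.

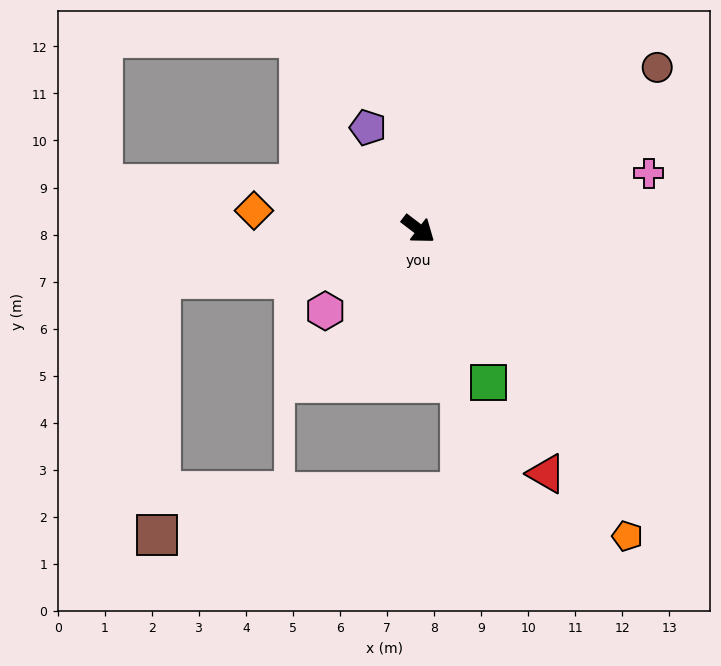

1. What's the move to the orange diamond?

turn right 149°, forward 3.5 m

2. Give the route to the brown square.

blocked — turn right 132°, forward 5.6 m, then turn left 79°, forward 5.4 m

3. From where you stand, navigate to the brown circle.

turn left 71°, forward 6.1 m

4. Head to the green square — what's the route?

turn right 28°, forward 3.6 m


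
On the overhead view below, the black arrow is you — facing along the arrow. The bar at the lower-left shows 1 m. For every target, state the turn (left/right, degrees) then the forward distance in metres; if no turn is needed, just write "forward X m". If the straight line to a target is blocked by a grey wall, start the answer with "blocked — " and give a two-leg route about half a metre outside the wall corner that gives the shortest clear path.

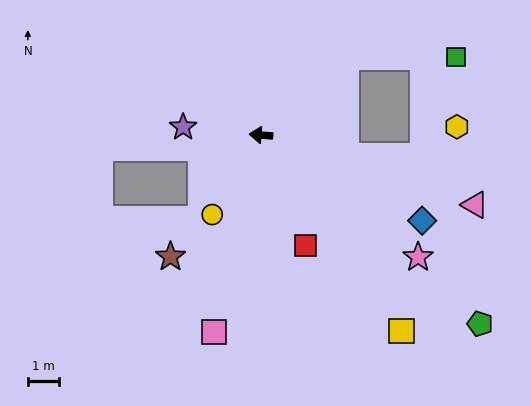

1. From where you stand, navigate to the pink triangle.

turn left 166°, forward 7.3 m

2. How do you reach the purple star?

forward 2.5 m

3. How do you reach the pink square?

turn left 81°, forward 6.6 m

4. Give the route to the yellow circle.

turn left 63°, forward 3.0 m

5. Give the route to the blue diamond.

turn left 157°, forward 5.9 m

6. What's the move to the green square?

blocked — turn right 133°, forward 3.8 m, then turn right 42°, forward 3.6 m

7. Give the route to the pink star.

turn left 147°, forward 6.5 m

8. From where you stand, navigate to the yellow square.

turn left 130°, forward 7.8 m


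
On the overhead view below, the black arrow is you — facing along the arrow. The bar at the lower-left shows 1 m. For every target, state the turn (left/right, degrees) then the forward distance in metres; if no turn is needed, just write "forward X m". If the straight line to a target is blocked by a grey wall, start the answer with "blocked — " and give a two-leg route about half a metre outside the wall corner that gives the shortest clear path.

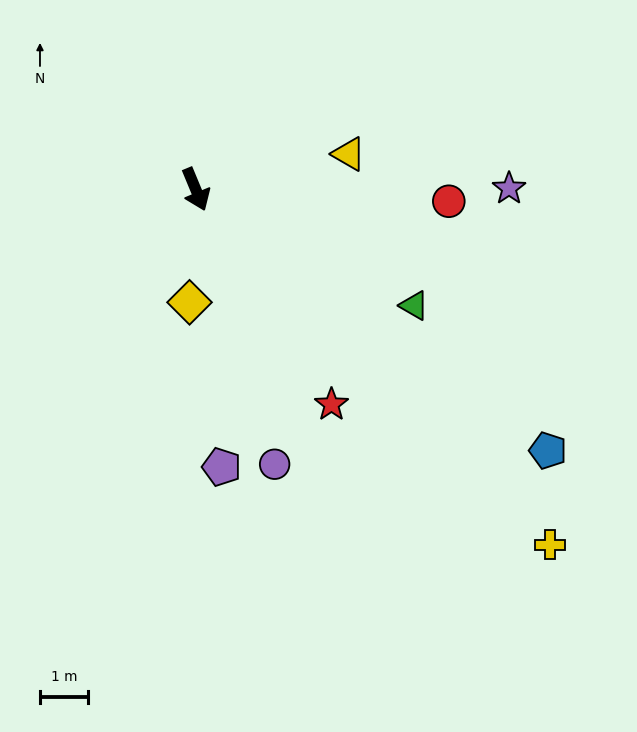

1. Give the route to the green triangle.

turn left 39°, forward 5.1 m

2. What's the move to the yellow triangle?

turn left 80°, forward 3.3 m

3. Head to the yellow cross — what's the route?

turn left 22°, forward 10.4 m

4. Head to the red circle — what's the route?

turn left 65°, forward 5.3 m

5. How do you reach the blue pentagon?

turn left 31°, forward 9.1 m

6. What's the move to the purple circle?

turn right 7°, forward 5.9 m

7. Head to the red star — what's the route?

turn left 10°, forward 5.3 m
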